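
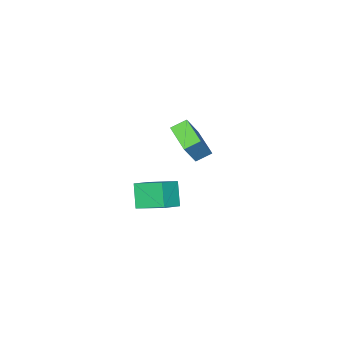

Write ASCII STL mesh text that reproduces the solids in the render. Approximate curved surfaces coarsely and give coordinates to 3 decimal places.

solid 
facet normal -0.515 -0.118 -0.849
outer loop
vertex -4.691 -2.649 -3.899
vertex -4.231 -0.954 -4.414
vertex -3.839 -3.022 -4.364
endloop
endfacet
facet normal -0.252 -0.926 0.281
outer loop
vertex -2.809 -2.786 -2.666
vertex -4.691 -2.649 -3.899
vertex -3.839 -3.022 -4.364
endloop
endfacet
facet normal -0.515 -0.118 -0.849
outer loop
vertex -3.839 -3.022 -4.364
vertex -4.231 -0.954 -4.414
vertex -3.379 -1.327 -4.879
endloop
endfacet
facet normal 0.819 -0.358 -0.447
outer loop
vertex -3.379 -1.327 -4.879
vertex -2.809 -2.786 -2.666
vertex -3.839 -3.022 -4.364
endloop
endfacet
facet normal -0.819 0.358 0.447
outer loop
vertex -4.691 -2.649 -3.899
vertex -3.201 -0.718 -2.716
vertex -4.231 -0.954 -4.414
endloop
endfacet
facet normal -0.252 -0.926 0.281
outer loop
vertex -3.661 -2.413 -2.201
vertex -4.691 -2.649 -3.899
vertex -2.809 -2.786 -2.666
endloop
endfacet
facet normal -0.819 0.358 0.447
outer loop
vertex -3.661 -2.413 -2.201
vertex -3.201 -0.718 -2.716
vertex -4.691 -2.649 -3.899
endloop
endfacet
facet normal 0.252 0.926 -0.281
outer loop
vertex -4.231 -0.954 -4.414
vertex -3.201 -0.718 -2.716
vertex -3.379 -1.327 -4.879
endloop
endfacet
facet normal 0.819 -0.358 -0.447
outer loop
vertex -2.349 -1.091 -3.181
vertex -2.809 -2.786 -2.666
vertex -3.379 -1.327 -4.879
endloop
endfacet
facet normal 0.252 0.926 -0.281
outer loop
vertex -3.379 -1.327 -4.879
vertex -3.201 -0.718 -2.716
vertex -2.349 -1.091 -3.181
endloop
endfacet
facet normal 0.515 0.118 0.849
outer loop
vertex -2.349 -1.091 -3.181
vertex -3.661 -2.413 -2.201
vertex -2.809 -2.786 -2.666
endloop
endfacet
facet normal 0.515 0.118 0.849
outer loop
vertex -3.201 -0.718 -2.716
vertex -3.661 -2.413 -2.201
vertex -2.349 -1.091 -3.181
endloop
endfacet
facet normal -0.342 -0.516 0.785
outer loop
vertex 3.479 1.927 -0.898
vertex 2.959 3.524 -0.074
vertex 2.411 1.847 -1.416
endloop
endfacet
facet normal 0.278 -0.854 -0.440
outer loop
vertex 2.921 2.616 -2.586
vertex 3.479 1.927 -0.898
vertex 2.411 1.847 -1.416
endloop
endfacet
facet normal -0.342 -0.517 0.785
outer loop
vertex 2.411 1.847 -1.416
vertex 2.959 3.524 -0.074
vertex 1.891 3.443 -0.592
endloop
endfacet
facet normal -0.898 -0.068 -0.436
outer loop
vertex 1.891 3.443 -0.592
vertex 2.921 2.616 -2.586
vertex 2.411 1.847 -1.416
endloop
endfacet
facet normal 0.898 0.067 0.436
outer loop
vertex 3.479 1.927 -0.898
vertex 3.469 4.293 -1.244
vertex 2.959 3.524 -0.074
endloop
endfacet
facet normal 0.278 -0.854 -0.440
outer loop
vertex 3.989 2.697 -2.068
vertex 3.479 1.927 -0.898
vertex 2.921 2.616 -2.586
endloop
endfacet
facet normal 0.898 0.068 0.436
outer loop
vertex 3.989 2.697 -2.068
vertex 3.469 4.293 -1.244
vertex 3.479 1.927 -0.898
endloop
endfacet
facet normal -0.278 0.854 0.440
outer loop
vertex 2.959 3.524 -0.074
vertex 3.469 4.293 -1.244
vertex 1.891 3.443 -0.592
endloop
endfacet
facet normal -0.898 -0.067 -0.436
outer loop
vertex 2.401 4.213 -1.762
vertex 2.921 2.616 -2.586
vertex 1.891 3.443 -0.592
endloop
endfacet
facet normal -0.278 0.854 0.441
outer loop
vertex 1.891 3.443 -0.592
vertex 3.469 4.293 -1.244
vertex 2.401 4.213 -1.762
endloop
endfacet
facet normal 0.342 0.516 -0.785
outer loop
vertex 2.401 4.213 -1.762
vertex 3.989 2.697 -2.068
vertex 2.921 2.616 -2.586
endloop
endfacet
facet normal 0.342 0.517 -0.785
outer loop
vertex 3.469 4.293 -1.244
vertex 3.989 2.697 -2.068
vertex 2.401 4.213 -1.762
endloop
endfacet

endsolid


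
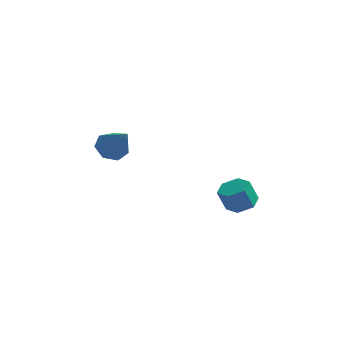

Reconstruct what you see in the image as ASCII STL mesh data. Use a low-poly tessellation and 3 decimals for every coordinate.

solid 
facet normal -0.486 0.450 -0.750
outer loop
vertex -1.907 -0.183 -0.967
vertex -2.681 -0.327 -0.552
vertex -2.137 0.374 -0.484
endloop
endfacet
facet normal 0.942 0.328 0.070
outer loop
vertex -1.907 -0.183 -0.967
vertex -2.137 0.374 -0.484
vertex -1.679 -1.253 0.992
endloop
endfacet
facet normal -0.486 0.450 -0.749
outer loop
vertex -2.137 0.374 -0.484
vertex -2.681 -0.327 -0.552
vertex -2.776 0.403 -0.052
endloop
endfacet
facet normal 0.437 0.669 0.602
outer loop
vertex -2.137 0.374 -0.484
vertex -2.776 0.403 -0.052
vertex -1.679 -1.253 0.992
endloop
endfacet
facet normal -0.486 0.450 -0.749
outer loop
vertex -2.776 0.403 -0.052
vertex -2.681 -0.327 -0.552
vertex -3.344 -0.117 0.004
endloop
endfacet
facet normal -0.264 0.383 0.885
outer loop
vertex -2.776 0.403 -0.052
vertex -3.344 -0.117 0.004
vertex -1.679 -1.253 0.992
endloop
endfacet
facet normal -0.487 0.448 -0.750
outer loop
vertex -3.344 -0.117 0.004
vertex -2.681 -0.327 -0.552
vertex -3.412 -0.796 -0.358
endloop
endfacet
facet normal -0.634 -0.314 0.707
outer loop
vertex -3.344 -0.117 0.004
vertex -3.412 -0.796 -0.358
vertex -1.679 -1.253 0.992
endloop
endfacet
facet normal -0.487 0.450 -0.749
outer loop
vertex -3.412 -0.796 -0.358
vertex -2.681 -0.327 -0.552
vertex -2.93 -1.121 -0.867
endloop
endfacet
facet normal -0.393 -0.897 0.201
outer loop
vertex -3.412 -0.796 -0.358
vertex -2.93 -1.121 -0.867
vertex -1.679 -1.253 0.992
endloop
endfacet
facet normal -0.486 0.450 -0.749
outer loop
vertex -2.93 -1.121 -0.867
vertex -2.681 -0.327 -0.552
vertex -2.26 -0.848 -1.138
endloop
endfacet
facet normal 0.276 -0.928 -0.252
outer loop
vertex -2.93 -1.121 -0.867
vertex -2.26 -0.848 -1.138
vertex -1.679 -1.253 0.992
endloop
endfacet
facet normal -0.486 0.450 -0.749
outer loop
vertex -2.26 -0.848 -1.138
vertex -2.681 -0.327 -0.552
vertex -1.907 -0.183 -0.967
endloop
endfacet
facet normal 0.870 -0.382 -0.310
outer loop
vertex -2.26 -0.848 -1.138
vertex -1.907 -0.183 -0.967
vertex -1.679 -1.253 0.992
endloop
endfacet
facet normal 0.342 0.108 -0.933
outer loop
vertex 4.401 -1.557 -3.058
vertex 3.772 -1.043 -3.229
vertex 4.486 -0.741 -2.932
endloop
endfacet
facet normal 0.934 -0.148 0.325
outer loop
vertex 4.401 -1.557 -3.058
vertex 4.486 -0.741 -2.932
vertex 3.977 -1.691 -1.901
endloop
endfacet
facet normal 0.934 -0.148 0.325
outer loop
vertex 3.977 -1.691 -1.901
vertex 4.486 -0.741 -2.932
vertex 4.062 -0.875 -1.775
endloop
endfacet
facet normal -0.341 -0.109 0.934
outer loop
vertex 3.977 -1.691 -1.901
vertex 4.062 -0.875 -1.775
vertex 3.348 -1.177 -2.071
endloop
endfacet
facet normal 0.342 0.108 -0.933
outer loop
vertex 4.486 -0.741 -2.932
vertex 3.772 -1.043 -3.229
vertex 3.857 -0.227 -3.103
endloop
endfacet
facet normal 0.556 0.778 0.294
outer loop
vertex 4.486 -0.741 -2.932
vertex 3.857 -0.227 -3.103
vertex 4.062 -0.875 -1.775
endloop
endfacet
facet normal 0.556 0.778 0.294
outer loop
vertex 4.062 -0.875 -1.775
vertex 3.857 -0.227 -3.103
vertex 3.433 -0.361 -1.945
endloop
endfacet
facet normal -0.341 -0.109 0.934
outer loop
vertex 4.062 -0.875 -1.775
vertex 3.433 -0.361 -1.945
vertex 3.348 -1.177 -2.071
endloop
endfacet
facet normal 0.341 0.109 -0.934
outer loop
vertex 3.857 -0.227 -3.103
vertex 3.772 -1.043 -3.229
vertex 3.143 -0.529 -3.399
endloop
endfacet
facet normal -0.378 0.925 -0.031
outer loop
vertex 3.857 -0.227 -3.103
vertex 3.143 -0.529 -3.399
vertex 3.433 -0.361 -1.945
endloop
endfacet
facet normal -0.378 0.925 -0.031
outer loop
vertex 3.433 -0.361 -1.945
vertex 3.143 -0.529 -3.399
vertex 2.719 -0.663 -2.242
endloop
endfacet
facet normal -0.342 -0.108 0.933
outer loop
vertex 3.433 -0.361 -1.945
vertex 2.719 -0.663 -2.242
vertex 3.348 -1.177 -2.071
endloop
endfacet
facet normal 0.341 0.109 -0.934
outer loop
vertex 3.143 -0.529 -3.399
vertex 3.772 -1.043 -3.229
vertex 3.058 -1.345 -3.525
endloop
endfacet
facet normal -0.934 0.148 -0.325
outer loop
vertex 3.143 -0.529 -3.399
vertex 3.058 -1.345 -3.525
vertex 2.719 -0.663 -2.242
endloop
endfacet
facet normal -0.934 0.148 -0.325
outer loop
vertex 2.719 -0.663 -2.242
vertex 3.058 -1.345 -3.525
vertex 2.634 -1.479 -2.368
endloop
endfacet
facet normal -0.342 -0.108 0.933
outer loop
vertex 2.719 -0.663 -2.242
vertex 2.634 -1.479 -2.368
vertex 3.348 -1.177 -2.071
endloop
endfacet
facet normal 0.341 0.109 -0.934
outer loop
vertex 3.058 -1.345 -3.525
vertex 3.772 -1.043 -3.229
vertex 3.687 -1.859 -3.355
endloop
endfacet
facet normal -0.556 -0.778 -0.294
outer loop
vertex 3.058 -1.345 -3.525
vertex 3.687 -1.859 -3.355
vertex 2.634 -1.479 -2.368
endloop
endfacet
facet normal -0.556 -0.778 -0.294
outer loop
vertex 2.634 -1.479 -2.368
vertex 3.687 -1.859 -3.355
vertex 3.263 -1.993 -2.197
endloop
endfacet
facet normal -0.342 -0.108 0.933
outer loop
vertex 2.634 -1.479 -2.368
vertex 3.263 -1.993 -2.197
vertex 3.348 -1.177 -2.071
endloop
endfacet
facet normal 0.342 0.108 -0.933
outer loop
vertex 3.687 -1.859 -3.355
vertex 3.772 -1.043 -3.229
vertex 4.401 -1.557 -3.058
endloop
endfacet
facet normal 0.378 -0.925 0.031
outer loop
vertex 3.687 -1.859 -3.355
vertex 4.401 -1.557 -3.058
vertex 3.263 -1.993 -2.197
endloop
endfacet
facet normal 0.378 -0.925 0.031
outer loop
vertex 3.263 -1.993 -2.197
vertex 4.401 -1.557 -3.058
vertex 3.977 -1.691 -1.901
endloop
endfacet
facet normal -0.341 -0.109 0.934
outer loop
vertex 3.263 -1.993 -2.197
vertex 3.977 -1.691 -1.901
vertex 3.348 -1.177 -2.071
endloop
endfacet

endsolid


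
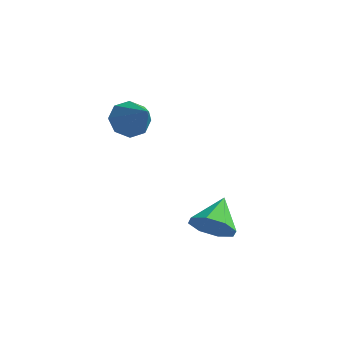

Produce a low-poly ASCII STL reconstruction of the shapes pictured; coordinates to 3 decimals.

solid 
facet normal -0.649 0.377 -0.661
outer loop
vertex -0.315 0.092 2.048
vertex -0.886 -0.515 2.263
vertex -0.709 0.279 2.542
endloop
endfacet
facet normal 0.677 0.679 0.283
outer loop
vertex -0.315 0.092 2.048
vertex -0.709 0.279 2.542
vertex 0.406 -1.265 3.577
endloop
endfacet
facet normal -0.649 0.377 -0.661
outer loop
vertex -0.709 0.279 2.542
vertex -0.886 -0.515 2.263
vertex -1.206 0.001 2.872
endloop
endfacet
facet normal 0.157 0.626 0.764
outer loop
vertex -0.709 0.279 2.542
vertex -1.206 0.001 2.872
vertex 0.406 -1.265 3.577
endloop
endfacet
facet normal -0.649 0.378 -0.661
outer loop
vertex -1.206 0.001 2.872
vertex -0.886 -0.515 2.263
vertex -1.516 -0.579 2.845
endloop
endfacet
facet normal -0.314 0.124 0.941
outer loop
vertex -1.206 0.001 2.872
vertex -1.516 -0.579 2.845
vertex 0.406 -1.265 3.577
endloop
endfacet
facet normal -0.649 0.376 -0.661
outer loop
vertex -1.516 -0.579 2.845
vertex -0.886 -0.515 2.263
vertex -1.456 -1.122 2.477
endloop
endfacet
facet normal -0.461 -0.532 0.710
outer loop
vertex -1.516 -0.579 2.845
vertex -1.456 -1.122 2.477
vertex 0.406 -1.265 3.577
endloop
endfacet
facet normal -0.649 0.377 -0.661
outer loop
vertex -1.456 -1.122 2.477
vertex -0.886 -0.515 2.263
vertex -1.063 -1.309 1.984
endloop
endfacet
facet normal -0.196 -0.958 0.207
outer loop
vertex -1.456 -1.122 2.477
vertex -1.063 -1.309 1.984
vertex 0.406 -1.265 3.577
endloop
endfacet
facet normal -0.649 0.377 -0.661
outer loop
vertex -1.063 -1.309 1.984
vertex -0.886 -0.515 2.263
vertex -0.566 -1.031 1.654
endloop
endfacet
facet normal 0.324 -0.905 -0.274
outer loop
vertex -1.063 -1.309 1.984
vertex -0.566 -1.031 1.654
vertex 0.406 -1.265 3.577
endloop
endfacet
facet normal -0.649 0.377 -0.660
outer loop
vertex -0.566 -1.031 1.654
vertex -0.886 -0.515 2.263
vertex -0.256 -0.451 1.68
endloop
endfacet
facet normal 0.795 -0.405 -0.451
outer loop
vertex -0.566 -1.031 1.654
vertex -0.256 -0.451 1.68
vertex 0.406 -1.265 3.577
endloop
endfacet
facet normal -0.649 0.377 -0.660
outer loop
vertex -0.256 -0.451 1.68
vertex -0.886 -0.515 2.263
vertex -0.315 0.092 2.048
endloop
endfacet
facet normal 0.942 0.252 -0.221
outer loop
vertex -0.256 -0.451 1.68
vertex -0.315 0.092 2.048
vertex 0.406 -1.265 3.577
endloop
endfacet
facet normal 0.144 -0.872 -0.467
outer loop
vertex 4.384 -2.66 -0.216
vertex 3.727 -2.43 -0.848
vertex 4.657 -2.311 -0.783
endloop
endfacet
facet normal 0.717 0.384 0.582
outer loop
vertex 4.384 -2.66 -0.216
vertex 4.657 -2.311 -0.783
vertex 3.513 -1.13 -0.152
endloop
endfacet
facet normal 0.144 -0.873 -0.466
outer loop
vertex 4.657 -2.311 -0.783
vertex 3.727 -2.43 -0.848
vertex 4.386 -2.033 -1.388
endloop
endfacet
facet normal 0.718 0.696 -0.002
outer loop
vertex 4.657 -2.311 -0.783
vertex 4.386 -2.033 -1.388
vertex 3.513 -1.13 -0.152
endloop
endfacet
facet normal 0.144 -0.873 -0.466
outer loop
vertex 4.386 -2.033 -1.388
vertex 3.727 -2.43 -0.848
vertex 3.728 -1.987 -1.677
endloop
endfacet
facet normal 0.256 0.858 -0.446
outer loop
vertex 4.386 -2.033 -1.388
vertex 3.728 -1.987 -1.677
vertex 3.513 -1.13 -0.152
endloop
endfacet
facet normal 0.144 -0.873 -0.466
outer loop
vertex 3.728 -1.987 -1.677
vertex 3.727 -2.43 -0.848
vertex 3.07 -2.201 -1.479
endloop
endfacet
facet normal -0.400 0.774 -0.491
outer loop
vertex 3.728 -1.987 -1.677
vertex 3.07 -2.201 -1.479
vertex 3.513 -1.13 -0.152
endloop
endfacet
facet normal 0.144 -0.873 -0.466
outer loop
vertex 3.07 -2.201 -1.479
vertex 3.727 -2.43 -0.848
vertex 2.797 -2.549 -0.912
endloop
endfacet
facet normal -0.862 0.495 -0.111
outer loop
vertex 3.07 -2.201 -1.479
vertex 2.797 -2.549 -0.912
vertex 3.513 -1.13 -0.152
endloop
endfacet
facet normal 0.144 -0.872 -0.467
outer loop
vertex 2.797 -2.549 -0.912
vertex 3.727 -2.43 -0.848
vertex 3.069 -2.828 -0.307
endloop
endfacet
facet normal -0.863 0.182 0.472
outer loop
vertex 2.797 -2.549 -0.912
vertex 3.069 -2.828 -0.307
vertex 3.513 -1.13 -0.152
endloop
endfacet
facet normal 0.144 -0.872 -0.467
outer loop
vertex 3.069 -2.828 -0.307
vertex 3.727 -2.43 -0.848
vertex 3.726 -2.874 -0.019
endloop
endfacet
facet normal -0.400 0.021 0.916
outer loop
vertex 3.069 -2.828 -0.307
vertex 3.726 -2.874 -0.019
vertex 3.513 -1.13 -0.152
endloop
endfacet
facet normal 0.144 -0.872 -0.467
outer loop
vertex 3.726 -2.874 -0.019
vertex 3.727 -2.43 -0.848
vertex 4.384 -2.66 -0.216
endloop
endfacet
facet normal 0.254 0.104 0.962
outer loop
vertex 3.726 -2.874 -0.019
vertex 4.384 -2.66 -0.216
vertex 3.513 -1.13 -0.152
endloop
endfacet

endsolid


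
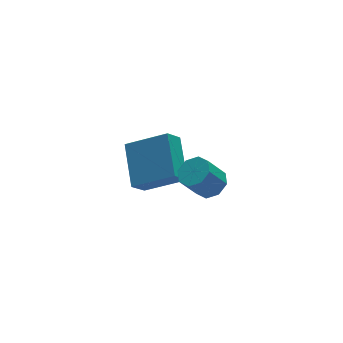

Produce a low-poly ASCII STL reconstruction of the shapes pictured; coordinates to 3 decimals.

solid 
facet normal -0.650 -0.209 0.731
outer loop
vertex -0.016 1.609 0.415
vertex -1.453 2.633 -0.569
vertex -0.589 -0.172 -0.603
endloop
endfacet
facet normal 0.711 -0.507 0.487
outer loop
vertex 0.093 0.047 -1.371
vertex -0.016 1.609 0.415
vertex -0.589 -0.172 -0.603
endloop
endfacet
facet normal -0.650 -0.209 0.731
outer loop
vertex -0.589 -0.172 -0.603
vertex -1.453 2.633 -0.569
vertex -2.026 0.852 -1.587
endloop
endfacet
facet normal -0.269 -0.836 -0.477
outer loop
vertex -2.026 0.852 -1.587
vertex 0.093 0.047 -1.371
vertex -0.589 -0.172 -0.603
endloop
endfacet
facet normal 0.269 0.836 0.477
outer loop
vertex -0.016 1.609 0.415
vertex -0.771 2.852 -1.337
vertex -1.453 2.633 -0.569
endloop
endfacet
facet normal 0.711 -0.507 0.487
outer loop
vertex 0.666 1.828 -0.353
vertex -0.016 1.609 0.415
vertex 0.093 0.047 -1.371
endloop
endfacet
facet normal 0.269 0.836 0.477
outer loop
vertex 0.666 1.828 -0.353
vertex -0.771 2.852 -1.337
vertex -0.016 1.609 0.415
endloop
endfacet
facet normal -0.711 0.507 -0.487
outer loop
vertex -1.453 2.633 -0.569
vertex -0.771 2.852 -1.337
vertex -2.026 0.852 -1.587
endloop
endfacet
facet normal -0.269 -0.836 -0.477
outer loop
vertex -1.344 1.071 -2.355
vertex 0.093 0.047 -1.371
vertex -2.026 0.852 -1.587
endloop
endfacet
facet normal -0.711 0.507 -0.487
outer loop
vertex -2.026 0.852 -1.587
vertex -0.771 2.852 -1.337
vertex -1.344 1.071 -2.355
endloop
endfacet
facet normal 0.650 0.209 -0.731
outer loop
vertex -1.344 1.071 -2.355
vertex 0.666 1.828 -0.353
vertex 0.093 0.047 -1.371
endloop
endfacet
facet normal 0.650 0.209 -0.731
outer loop
vertex -0.771 2.852 -1.337
vertex 0.666 1.828 -0.353
vertex -1.344 1.071 -2.355
endloop
endfacet
facet normal 0.564 -0.027 -0.825
outer loop
vertex -0.114 -3.586 1.767
vertex -0.504 -3.037 1.483
vertex 0.097 -3.085 1.895
endloop
endfacet
facet normal 0.734 -0.441 0.516
outer loop
vertex -0.114 -3.586 1.767
vertex 0.097 -3.085 1.895
vertex -0.847 -3.551 2.84
endloop
endfacet
facet normal 0.734 -0.442 0.515
outer loop
vertex -0.847 -3.551 2.84
vertex 0.097 -3.085 1.895
vertex -0.635 -3.05 2.968
endloop
endfacet
facet normal -0.563 0.027 0.826
outer loop
vertex -0.847 -3.551 2.84
vertex -0.635 -3.05 2.968
vertex -1.236 -3.003 2.557
endloop
endfacet
facet normal 0.564 -0.027 -0.826
outer loop
vertex 0.097 -3.085 1.895
vertex -0.504 -3.037 1.483
vertex -0.043 -2.556 1.782
endloop
endfacet
facet normal 0.787 0.321 0.527
outer loop
vertex 0.097 -3.085 1.895
vertex -0.043 -2.556 1.782
vertex -0.635 -3.05 2.968
endloop
endfacet
facet normal 0.787 0.322 0.527
outer loop
vertex -0.635 -3.05 2.968
vertex -0.043 -2.556 1.782
vertex -0.776 -2.521 2.855
endloop
endfacet
facet normal -0.563 0.026 0.826
outer loop
vertex -0.635 -3.05 2.968
vertex -0.776 -2.521 2.855
vertex -1.236 -3.003 2.557
endloop
endfacet
facet normal 0.563 -0.026 -0.826
outer loop
vertex -0.043 -2.556 1.782
vertex -0.504 -3.037 1.483
vertex -0.454 -2.309 1.494
endloop
endfacet
facet normal 0.378 0.897 0.229
outer loop
vertex -0.043 -2.556 1.782
vertex -0.454 -2.309 1.494
vertex -0.776 -2.521 2.855
endloop
endfacet
facet normal 0.379 0.897 0.229
outer loop
vertex -0.776 -2.521 2.855
vertex -0.454 -2.309 1.494
vertex -1.186 -2.274 2.567
endloop
endfacet
facet normal -0.564 0.027 0.826
outer loop
vertex -0.776 -2.521 2.855
vertex -1.186 -2.274 2.567
vertex -1.236 -3.003 2.557
endloop
endfacet
facet normal 0.564 -0.026 -0.826
outer loop
vertex -0.454 -2.309 1.494
vertex -0.504 -3.037 1.483
vertex -0.893 -2.489 1.2
endloop
endfacet
facet normal -0.252 0.946 -0.203
outer loop
vertex -0.454 -2.309 1.494
vertex -0.893 -2.489 1.2
vertex -1.186 -2.274 2.567
endloop
endfacet
facet normal -0.252 0.946 -0.203
outer loop
vertex -1.186 -2.274 2.567
vertex -0.893 -2.489 1.2
vertex -1.626 -2.454 2.273
endloop
endfacet
facet normal -0.563 0.027 0.826
outer loop
vertex -1.186 -2.274 2.567
vertex -1.626 -2.454 2.273
vertex -1.236 -3.003 2.557
endloop
endfacet
facet normal 0.563 -0.027 -0.826
outer loop
vertex -0.893 -2.489 1.2
vertex -0.504 -3.037 1.483
vertex -1.105 -2.99 1.072
endloop
endfacet
facet normal -0.734 0.442 -0.516
outer loop
vertex -0.893 -2.489 1.2
vertex -1.105 -2.99 1.072
vertex -1.626 -2.454 2.273
endloop
endfacet
facet normal -0.735 0.441 -0.516
outer loop
vertex -1.626 -2.454 2.273
vertex -1.105 -2.99 1.072
vertex -1.837 -2.955 2.145
endloop
endfacet
facet normal -0.564 0.027 0.825
outer loop
vertex -1.626 -2.454 2.273
vertex -1.837 -2.955 2.145
vertex -1.236 -3.003 2.557
endloop
endfacet
facet normal 0.563 -0.026 -0.826
outer loop
vertex -1.105 -2.99 1.072
vertex -0.504 -3.037 1.483
vertex -0.964 -3.519 1.185
endloop
endfacet
facet normal -0.787 -0.322 -0.526
outer loop
vertex -1.105 -2.99 1.072
vertex -0.964 -3.519 1.185
vertex -1.837 -2.955 2.145
endloop
endfacet
facet normal -0.787 -0.321 -0.527
outer loop
vertex -1.837 -2.955 2.145
vertex -0.964 -3.519 1.185
vertex -1.697 -3.484 2.258
endloop
endfacet
facet normal -0.564 0.027 0.826
outer loop
vertex -1.837 -2.955 2.145
vertex -1.697 -3.484 2.258
vertex -1.236 -3.003 2.557
endloop
endfacet
facet normal 0.564 -0.027 -0.826
outer loop
vertex -0.964 -3.519 1.185
vertex -0.504 -3.037 1.483
vertex -0.554 -3.766 1.473
endloop
endfacet
facet normal -0.379 -0.897 -0.230
outer loop
vertex -0.964 -3.519 1.185
vertex -0.554 -3.766 1.473
vertex -1.697 -3.484 2.258
endloop
endfacet
facet normal -0.379 -0.897 -0.229
outer loop
vertex -1.697 -3.484 2.258
vertex -0.554 -3.766 1.473
vertex -1.286 -3.731 2.546
endloop
endfacet
facet normal -0.563 0.026 0.826
outer loop
vertex -1.697 -3.484 2.258
vertex -1.286 -3.731 2.546
vertex -1.236 -3.003 2.557
endloop
endfacet
facet normal 0.563 -0.027 -0.826
outer loop
vertex -0.554 -3.766 1.473
vertex -0.504 -3.037 1.483
vertex -0.114 -3.586 1.767
endloop
endfacet
facet normal 0.252 -0.946 0.203
outer loop
vertex -0.554 -3.766 1.473
vertex -0.114 -3.586 1.767
vertex -1.286 -3.731 2.546
endloop
endfacet
facet normal 0.252 -0.946 0.203
outer loop
vertex -1.286 -3.731 2.546
vertex -0.114 -3.586 1.767
vertex -0.847 -3.551 2.84
endloop
endfacet
facet normal -0.564 0.026 0.826
outer loop
vertex -1.286 -3.731 2.546
vertex -0.847 -3.551 2.84
vertex -1.236 -3.003 2.557
endloop
endfacet

endsolid


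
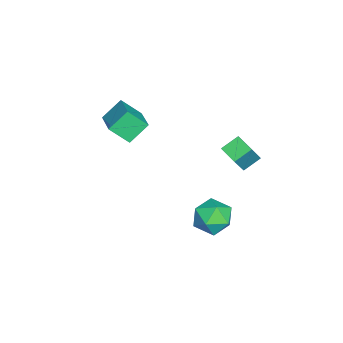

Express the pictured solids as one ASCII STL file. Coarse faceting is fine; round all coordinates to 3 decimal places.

solid 
facet normal -0.020 0.999 -0.027
outer loop
vertex 3.697 2.734 -1.631
vertex 3.38 2.754 -0.673
vertex 4.368 2.768 -0.878
endloop
endfacet
facet normal 0.483 0.743 -0.464
outer loop
vertex 3.697 2.734 -1.631
vertex 4.368 2.768 -0.878
vertex 4.53 2.167 -1.673
endloop
endfacet
facet normal 0.165 0.312 -0.936
outer loop
vertex 3.697 2.734 -1.631
vertex 4.53 2.167 -1.673
vertex 3.642 1.781 -1.958
endloop
endfacet
facet normal -0.533 0.302 -0.790
outer loop
vertex 3.697 2.734 -1.631
vertex 3.642 1.781 -1.958
vertex 2.931 2.144 -1.34
endloop
endfacet
facet normal -0.647 0.727 -0.229
outer loop
vertex 3.697 2.734 -1.631
vertex 2.931 2.144 -1.34
vertex 3.38 2.754 -0.673
endloop
endfacet
facet normal 0.934 0.351 -0.075
outer loop
vertex 4.53 2.167 -1.673
vertex 4.368 2.768 -0.878
vertex 4.729 1.836 -0.74
endloop
endfacet
facet normal 0.120 0.766 0.632
outer loop
vertex 4.368 2.768 -0.878
vertex 3.38 2.754 -0.673
vertex 4.018 2.199 -0.122
endloop
endfacet
facet normal -0.895 0.324 0.306
outer loop
vertex 3.38 2.754 -0.673
vertex 2.931 2.144 -1.34
vertex 3.13 1.813 -0.407
endloop
endfacet
facet normal -0.710 -0.364 -0.603
outer loop
vertex 2.931 2.144 -1.34
vertex 3.642 1.781 -1.958
vertex 3.292 1.212 -1.202
endloop
endfacet
facet normal 0.420 -0.348 -0.838
outer loop
vertex 3.642 1.781 -1.958
vertex 4.53 2.167 -1.673
vertex 4.28 1.226 -1.407
endloop
endfacet
facet normal 0.533 -0.302 0.790
outer loop
vertex 3.963 1.246 -0.449
vertex 4.729 1.836 -0.74
vertex 4.018 2.199 -0.122
endloop
endfacet
facet normal -0.165 -0.312 0.936
outer loop
vertex 3.963 1.246 -0.449
vertex 4.018 2.199 -0.122
vertex 3.13 1.813 -0.407
endloop
endfacet
facet normal -0.483 -0.743 0.464
outer loop
vertex 3.963 1.246 -0.449
vertex 3.13 1.813 -0.407
vertex 3.292 1.212 -1.202
endloop
endfacet
facet normal 0.020 -0.999 0.027
outer loop
vertex 3.963 1.246 -0.449
vertex 3.292 1.212 -1.202
vertex 4.28 1.226 -1.407
endloop
endfacet
facet normal 0.647 -0.727 0.229
outer loop
vertex 3.963 1.246 -0.449
vertex 4.28 1.226 -1.407
vertex 4.729 1.836 -0.74
endloop
endfacet
facet normal 0.710 0.364 0.603
outer loop
vertex 4.018 2.199 -0.122
vertex 4.729 1.836 -0.74
vertex 4.368 2.768 -0.878
endloop
endfacet
facet normal -0.420 0.348 0.838
outer loop
vertex 3.13 1.813 -0.407
vertex 4.018 2.199 -0.122
vertex 3.38 2.754 -0.673
endloop
endfacet
facet normal -0.934 -0.351 0.075
outer loop
vertex 3.292 1.212 -1.202
vertex 3.13 1.813 -0.407
vertex 2.931 2.144 -1.34
endloop
endfacet
facet normal -0.120 -0.766 -0.632
outer loop
vertex 4.28 1.226 -1.407
vertex 3.292 1.212 -1.202
vertex 3.642 1.781 -1.958
endloop
endfacet
facet normal 0.895 -0.324 -0.306
outer loop
vertex 4.729 1.836 -0.74
vertex 4.28 1.226 -1.407
vertex 4.53 2.167 -1.673
endloop
endfacet
facet normal -0.475 0.585 0.658
outer loop
vertex -0.296 -2.869 2.794
vertex 1.117 -2.273 3.284
vertex -0.38 -1.945 1.912
endloop
endfacet
facet normal -0.878 -0.370 -0.304
outer loop
vertex 0.223 -2.687 1.076
vertex -0.296 -2.869 2.794
vertex -0.38 -1.945 1.912
endloop
endfacet
facet normal -0.475 0.585 0.658
outer loop
vertex -0.38 -1.945 1.912
vertex 1.117 -2.273 3.284
vertex 1.033 -1.349 2.402
endloop
endfacet
facet normal -0.066 0.722 -0.689
outer loop
vertex 1.033 -1.349 2.402
vertex 0.223 -2.687 1.076
vertex -0.38 -1.945 1.912
endloop
endfacet
facet normal 0.066 -0.722 0.689
outer loop
vertex -0.296 -2.869 2.794
vertex 1.72 -3.015 2.448
vertex 1.117 -2.273 3.284
endloop
endfacet
facet normal -0.878 -0.370 -0.304
outer loop
vertex 0.307 -3.611 1.958
vertex -0.296 -2.869 2.794
vertex 0.223 -2.687 1.076
endloop
endfacet
facet normal 0.066 -0.722 0.689
outer loop
vertex 0.307 -3.611 1.958
vertex 1.72 -3.015 2.448
vertex -0.296 -2.869 2.794
endloop
endfacet
facet normal 0.878 0.370 0.304
outer loop
vertex 1.117 -2.273 3.284
vertex 1.72 -3.015 2.448
vertex 1.033 -1.349 2.402
endloop
endfacet
facet normal -0.066 0.722 -0.689
outer loop
vertex 1.636 -2.091 1.566
vertex 0.223 -2.687 1.076
vertex 1.033 -1.349 2.402
endloop
endfacet
facet normal 0.878 0.370 0.304
outer loop
vertex 1.033 -1.349 2.402
vertex 1.72 -3.015 2.448
vertex 1.636 -2.091 1.566
endloop
endfacet
facet normal 0.475 -0.585 -0.658
outer loop
vertex 1.636 -2.091 1.566
vertex 0.307 -3.611 1.958
vertex 0.223 -2.687 1.076
endloop
endfacet
facet normal 0.475 -0.585 -0.658
outer loop
vertex 1.72 -3.015 2.448
vertex 0.307 -3.611 1.958
vertex 1.636 -2.091 1.566
endloop
endfacet
facet normal -0.527 0.188 -0.829
outer loop
vertex 1.206 3.106 1.82
vertex 1.838 3.785 1.573
vertex 1.734 2.439 1.333
endloop
endfacet
facet normal -0.658 -0.708 0.257
outer loop
vertex 2.582 2.135 2.667
vertex 1.206 3.106 1.82
vertex 1.734 2.439 1.333
endloop
endfacet
facet normal -0.527 0.188 -0.829
outer loop
vertex 1.734 2.439 1.333
vertex 1.838 3.785 1.573
vertex 2.366 3.118 1.086
endloop
endfacet
facet normal 0.538 -0.681 -0.497
outer loop
vertex 2.366 3.118 1.086
vertex 2.582 2.135 2.667
vertex 1.734 2.439 1.333
endloop
endfacet
facet normal -0.538 0.681 0.497
outer loop
vertex 1.206 3.106 1.82
vertex 2.686 3.481 2.907
vertex 1.838 3.785 1.573
endloop
endfacet
facet normal -0.658 -0.708 0.257
outer loop
vertex 2.054 2.802 3.154
vertex 1.206 3.106 1.82
vertex 2.582 2.135 2.667
endloop
endfacet
facet normal -0.538 0.681 0.497
outer loop
vertex 2.054 2.802 3.154
vertex 2.686 3.481 2.907
vertex 1.206 3.106 1.82
endloop
endfacet
facet normal 0.658 0.708 -0.257
outer loop
vertex 1.838 3.785 1.573
vertex 2.686 3.481 2.907
vertex 2.366 3.118 1.086
endloop
endfacet
facet normal 0.538 -0.681 -0.497
outer loop
vertex 3.214 2.814 2.42
vertex 2.582 2.135 2.667
vertex 2.366 3.118 1.086
endloop
endfacet
facet normal 0.658 0.708 -0.257
outer loop
vertex 2.366 3.118 1.086
vertex 2.686 3.481 2.907
vertex 3.214 2.814 2.42
endloop
endfacet
facet normal 0.527 -0.188 0.829
outer loop
vertex 3.214 2.814 2.42
vertex 2.054 2.802 3.154
vertex 2.582 2.135 2.667
endloop
endfacet
facet normal 0.527 -0.188 0.829
outer loop
vertex 2.686 3.481 2.907
vertex 2.054 2.802 3.154
vertex 3.214 2.814 2.42
endloop
endfacet

endsolid


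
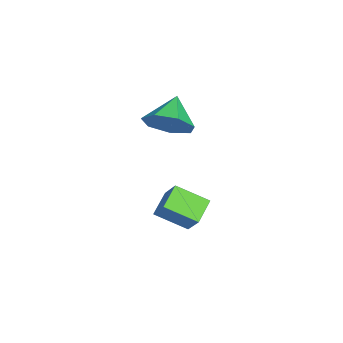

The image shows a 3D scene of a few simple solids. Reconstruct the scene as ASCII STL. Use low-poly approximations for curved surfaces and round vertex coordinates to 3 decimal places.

solid 
facet normal -0.837 0.308 0.452
outer loop
vertex -0.145 0.135 -2.436
vertex -0.038 1.44 -3.126
vertex -0.817 -0.309 -3.379
endloop
endfacet
facet normal -0.072 -0.881 0.467
outer loop
vertex 0.138 -0.66 -3.894
vertex -0.145 0.135 -2.436
vertex -0.817 -0.309 -3.379
endloop
endfacet
facet normal -0.837 0.308 0.452
outer loop
vertex -0.817 -0.309 -3.379
vertex -0.038 1.44 -3.126
vertex -0.71 0.996 -4.069
endloop
endfacet
facet normal -0.542 -0.358 -0.761
outer loop
vertex -0.71 0.996 -4.069
vertex 0.138 -0.66 -3.894
vertex -0.817 -0.309 -3.379
endloop
endfacet
facet normal 0.542 0.358 0.761
outer loop
vertex -0.145 0.135 -2.436
vertex 0.917 1.089 -3.641
vertex -0.038 1.44 -3.126
endloop
endfacet
facet normal -0.072 -0.881 0.467
outer loop
vertex 0.81 -0.216 -2.951
vertex -0.145 0.135 -2.436
vertex 0.138 -0.66 -3.894
endloop
endfacet
facet normal 0.542 0.358 0.761
outer loop
vertex 0.81 -0.216 -2.951
vertex 0.917 1.089 -3.641
vertex -0.145 0.135 -2.436
endloop
endfacet
facet normal 0.072 0.881 -0.467
outer loop
vertex -0.038 1.44 -3.126
vertex 0.917 1.089 -3.641
vertex -0.71 0.996 -4.069
endloop
endfacet
facet normal -0.542 -0.358 -0.761
outer loop
vertex 0.245 0.645 -4.584
vertex 0.138 -0.66 -3.894
vertex -0.71 0.996 -4.069
endloop
endfacet
facet normal 0.072 0.881 -0.467
outer loop
vertex -0.71 0.996 -4.069
vertex 0.917 1.089 -3.641
vertex 0.245 0.645 -4.584
endloop
endfacet
facet normal 0.837 -0.308 -0.452
outer loop
vertex 0.245 0.645 -4.584
vertex 0.81 -0.216 -2.951
vertex 0.138 -0.66 -3.894
endloop
endfacet
facet normal 0.837 -0.308 -0.452
outer loop
vertex 0.917 1.089 -3.641
vertex 0.81 -0.216 -2.951
vertex 0.245 0.645 -4.584
endloop
endfacet
facet normal 0.807 -0.159 -0.569
outer loop
vertex 0.136 -0.602 1.578
vertex -0.333 -0.144 0.784
vertex 0.262 0.28 1.51
endloop
endfacet
facet normal 0.041 0.071 0.997
outer loop
vertex 0.136 -0.602 1.578
vertex 0.262 0.28 1.51
vertex -1.487 0.084 1.596
endloop
endfacet
facet normal 0.807 -0.159 -0.568
outer loop
vertex 0.262 0.28 1.51
vertex -0.333 -0.144 0.784
vertex -0.06 0.843 0.895
endloop
endfacet
facet normal -0.047 0.724 0.688
outer loop
vertex 0.262 0.28 1.51
vertex -0.06 0.843 0.895
vertex -1.487 0.084 1.596
endloop
endfacet
facet normal 0.808 -0.160 -0.568
outer loop
vertex -0.06 0.843 0.895
vertex -0.333 -0.144 0.784
vertex -0.587 0.663 0.196
endloop
endfacet
facet normal -0.431 0.897 0.094
outer loop
vertex -0.06 0.843 0.895
vertex -0.587 0.663 0.196
vertex -1.487 0.084 1.596
endloop
endfacet
facet normal 0.807 -0.160 -0.568
outer loop
vertex -0.587 0.663 0.196
vertex -0.333 -0.144 0.784
vertex -0.923 -0.125 -0.06
endloop
endfacet
facet normal -0.821 0.460 -0.338
outer loop
vertex -0.587 0.663 0.196
vertex -0.923 -0.125 -0.06
vertex -1.487 0.084 1.596
endloop
endfacet
facet normal 0.808 -0.159 -0.568
outer loop
vertex -0.923 -0.125 -0.06
vertex -0.333 -0.144 0.784
vertex -0.814 -0.927 0.319
endloop
endfacet
facet normal -0.924 -0.259 -0.282
outer loop
vertex -0.923 -0.125 -0.06
vertex -0.814 -0.927 0.319
vertex -1.487 0.084 1.596
endloop
endfacet
facet normal 0.808 -0.159 -0.568
outer loop
vertex -0.814 -0.927 0.319
vertex -0.333 -0.144 0.784
vertex -0.343 -1.139 1.048
endloop
endfacet
facet normal -0.662 -0.717 0.219
outer loop
vertex -0.814 -0.927 0.319
vertex -0.343 -1.139 1.048
vertex -1.487 0.084 1.596
endloop
endfacet
facet normal 0.807 -0.159 -0.568
outer loop
vertex -0.343 -1.139 1.048
vertex -0.333 -0.144 0.784
vertex 0.136 -0.602 1.578
endloop
endfacet
facet normal -0.232 -0.570 0.788
outer loop
vertex -0.343 -1.139 1.048
vertex 0.136 -0.602 1.578
vertex -1.487 0.084 1.596
endloop
endfacet

endsolid


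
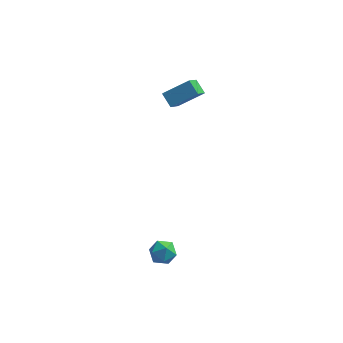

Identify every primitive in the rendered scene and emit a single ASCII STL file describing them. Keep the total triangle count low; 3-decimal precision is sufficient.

solid 
facet normal -0.340 -0.166 0.926
outer loop
vertex -2.593 -3.634 -2.924
vertex -2.772 -4.418 -3.13
vertex -2.024 -4.231 -2.822
endloop
endfacet
facet normal 0.176 0.327 0.928
outer loop
vertex -2.593 -3.634 -2.924
vertex -2.024 -4.231 -2.822
vertex -1.8 -3.491 -3.125
endloop
endfacet
facet normal -0.028 0.863 0.505
outer loop
vertex -2.593 -3.634 -2.924
vertex -1.8 -3.491 -3.125
vertex -2.41 -3.221 -3.62
endloop
endfacet
facet normal -0.671 0.702 0.240
outer loop
vertex -2.593 -3.634 -2.924
vertex -2.41 -3.221 -3.62
vertex -3.011 -3.794 -3.624
endloop
endfacet
facet normal -0.863 0.066 0.500
outer loop
vertex -2.593 -3.634 -2.924
vertex -3.011 -3.794 -3.624
vertex -2.772 -4.418 -3.13
endloop
endfacet
facet normal 0.763 0.034 0.646
outer loop
vertex -1.8 -3.491 -3.125
vertex -2.024 -4.231 -2.822
vertex -1.489 -4.186 -3.456
endloop
endfacet
facet normal -0.072 -0.765 0.640
outer loop
vertex -2.024 -4.231 -2.822
vertex -2.772 -4.418 -3.13
vertex -2.09 -4.759 -3.46
endloop
endfacet
facet normal -0.920 -0.389 -0.047
outer loop
vertex -2.772 -4.418 -3.13
vertex -3.011 -3.794 -3.624
vertex -2.7 -4.489 -3.955
endloop
endfacet
facet normal -0.608 0.641 -0.468
outer loop
vertex -3.011 -3.794 -3.624
vertex -2.41 -3.221 -3.62
vertex -2.476 -3.749 -4.258
endloop
endfacet
facet normal 0.431 0.901 -0.040
outer loop
vertex -2.41 -3.221 -3.62
vertex -1.8 -3.491 -3.125
vertex -1.728 -3.562 -3.95
endloop
endfacet
facet normal 0.671 -0.702 -0.240
outer loop
vertex -1.907 -4.346 -4.156
vertex -1.489 -4.186 -3.456
vertex -2.09 -4.759 -3.46
endloop
endfacet
facet normal 0.028 -0.863 -0.505
outer loop
vertex -1.907 -4.346 -4.156
vertex -2.09 -4.759 -3.46
vertex -2.7 -4.489 -3.955
endloop
endfacet
facet normal -0.176 -0.327 -0.928
outer loop
vertex -1.907 -4.346 -4.156
vertex -2.7 -4.489 -3.955
vertex -2.476 -3.749 -4.258
endloop
endfacet
facet normal 0.340 0.166 -0.926
outer loop
vertex -1.907 -4.346 -4.156
vertex -2.476 -3.749 -4.258
vertex -1.728 -3.562 -3.95
endloop
endfacet
facet normal 0.863 -0.066 -0.500
outer loop
vertex -1.907 -4.346 -4.156
vertex -1.728 -3.562 -3.95
vertex -1.489 -4.186 -3.456
endloop
endfacet
facet normal 0.608 -0.641 0.468
outer loop
vertex -2.09 -4.759 -3.46
vertex -1.489 -4.186 -3.456
vertex -2.024 -4.231 -2.822
endloop
endfacet
facet normal -0.431 -0.901 0.040
outer loop
vertex -2.7 -4.489 -3.955
vertex -2.09 -4.759 -3.46
vertex -2.772 -4.418 -3.13
endloop
endfacet
facet normal -0.763 -0.034 -0.646
outer loop
vertex -2.476 -3.749 -4.258
vertex -2.7 -4.489 -3.955
vertex -3.011 -3.794 -3.624
endloop
endfacet
facet normal 0.072 0.765 -0.640
outer loop
vertex -1.728 -3.562 -3.95
vertex -2.476 -3.749 -4.258
vertex -2.41 -3.221 -3.62
endloop
endfacet
facet normal 0.920 0.389 0.047
outer loop
vertex -1.489 -4.186 -3.456
vertex -1.728 -3.562 -3.95
vertex -1.8 -3.491 -3.125
endloop
endfacet
facet normal -0.553 0.626 0.550
outer loop
vertex -3.101 2.547 3.874
vertex -1.692 3.043 4.728
vertex -2.845 3.765 2.745
endloop
endfacet
facet normal -0.819 -0.288 -0.496
outer loop
vertex -2.308 3.157 2.212
vertex -3.101 2.547 3.874
vertex -2.845 3.765 2.745
endloop
endfacet
facet normal -0.553 0.626 0.550
outer loop
vertex -2.845 3.765 2.745
vertex -1.692 3.043 4.728
vertex -1.436 4.26 3.599
endloop
endfacet
facet normal 0.153 0.724 -0.672
outer loop
vertex -1.436 4.26 3.599
vertex -2.308 3.157 2.212
vertex -2.845 3.765 2.745
endloop
endfacet
facet normal -0.153 -0.724 0.672
outer loop
vertex -3.101 2.547 3.874
vertex -1.155 2.435 4.195
vertex -1.692 3.043 4.728
endloop
endfacet
facet normal -0.819 -0.288 -0.496
outer loop
vertex -2.564 1.94 3.341
vertex -3.101 2.547 3.874
vertex -2.308 3.157 2.212
endloop
endfacet
facet normal -0.153 -0.725 0.672
outer loop
vertex -2.564 1.94 3.341
vertex -1.155 2.435 4.195
vertex -3.101 2.547 3.874
endloop
endfacet
facet normal 0.819 0.288 0.496
outer loop
vertex -1.692 3.043 4.728
vertex -1.155 2.435 4.195
vertex -1.436 4.26 3.599
endloop
endfacet
facet normal 0.152 0.725 -0.672
outer loop
vertex -0.899 3.653 3.066
vertex -2.308 3.157 2.212
vertex -1.436 4.26 3.599
endloop
endfacet
facet normal 0.819 0.288 0.497
outer loop
vertex -1.436 4.26 3.599
vertex -1.155 2.435 4.195
vertex -0.899 3.653 3.066
endloop
endfacet
facet normal 0.553 -0.626 -0.549
outer loop
vertex -0.899 3.653 3.066
vertex -2.564 1.94 3.341
vertex -2.308 3.157 2.212
endloop
endfacet
facet normal 0.553 -0.626 -0.550
outer loop
vertex -1.155 2.435 4.195
vertex -2.564 1.94 3.341
vertex -0.899 3.653 3.066
endloop
endfacet

endsolid


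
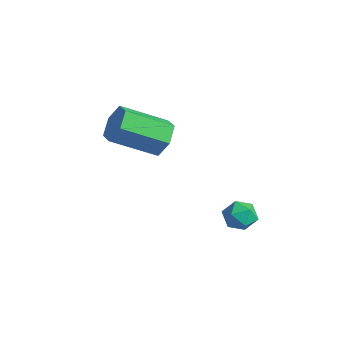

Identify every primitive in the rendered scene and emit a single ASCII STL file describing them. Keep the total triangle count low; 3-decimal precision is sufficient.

solid 
facet normal 0.427 0.770 -0.475
outer loop
vertex -2.047 0.616 3.018
vertex -2.495 1.165 3.505
vertex -1.721 0.895 3.763
endloop
endfacet
facet normal 0.821 -0.549 -0.154
outer loop
vertex -2.047 0.616 3.018
vertex -1.721 0.895 3.763
vertex -2.916 -0.954 3.988
endloop
endfacet
facet normal 0.821 -0.549 -0.154
outer loop
vertex -2.916 -0.954 3.988
vertex -1.721 0.895 3.763
vertex -2.59 -0.675 4.733
endloop
endfacet
facet normal -0.426 -0.770 0.475
outer loop
vertex -2.916 -0.954 3.988
vertex -2.59 -0.675 4.733
vertex -3.365 -0.405 4.475
endloop
endfacet
facet normal 0.427 0.770 -0.475
outer loop
vertex -1.721 0.895 3.763
vertex -2.495 1.165 3.505
vertex -2.169 1.444 4.25
endloop
endfacet
facet normal 0.740 0.006 0.673
outer loop
vertex -1.721 0.895 3.763
vertex -2.169 1.444 4.25
vertex -2.59 -0.675 4.733
endloop
endfacet
facet normal 0.740 0.006 0.673
outer loop
vertex -2.59 -0.675 4.733
vertex -2.169 1.444 4.25
vertex -3.038 -0.126 5.22
endloop
endfacet
facet normal -0.426 -0.770 0.475
outer loop
vertex -2.59 -0.675 4.733
vertex -3.038 -0.126 5.22
vertex -3.365 -0.405 4.475
endloop
endfacet
facet normal 0.426 0.770 -0.475
outer loop
vertex -2.169 1.444 4.25
vertex -2.495 1.165 3.505
vertex -2.944 1.714 3.992
endloop
endfacet
facet normal -0.082 0.556 0.827
outer loop
vertex -2.169 1.444 4.25
vertex -2.944 1.714 3.992
vertex -3.038 -0.126 5.22
endloop
endfacet
facet normal -0.082 0.556 0.827
outer loop
vertex -3.038 -0.126 5.22
vertex -2.944 1.714 3.992
vertex -3.813 0.144 4.962
endloop
endfacet
facet normal -0.426 -0.770 0.475
outer loop
vertex -3.038 -0.126 5.22
vertex -3.813 0.144 4.962
vertex -3.365 -0.405 4.475
endloop
endfacet
facet normal 0.426 0.770 -0.475
outer loop
vertex -2.944 1.714 3.992
vertex -2.495 1.165 3.505
vertex -3.27 1.435 3.247
endloop
endfacet
facet normal -0.821 0.549 0.154
outer loop
vertex -2.944 1.714 3.992
vertex -3.27 1.435 3.247
vertex -3.813 0.144 4.962
endloop
endfacet
facet normal -0.821 0.549 0.154
outer loop
vertex -3.813 0.144 4.962
vertex -3.27 1.435 3.247
vertex -4.139 -0.135 4.217
endloop
endfacet
facet normal -0.427 -0.770 0.475
outer loop
vertex -3.813 0.144 4.962
vertex -4.139 -0.135 4.217
vertex -3.365 -0.405 4.475
endloop
endfacet
facet normal 0.426 0.770 -0.475
outer loop
vertex -3.27 1.435 3.247
vertex -2.495 1.165 3.505
vertex -2.822 0.886 2.76
endloop
endfacet
facet normal -0.740 -0.006 -0.673
outer loop
vertex -3.27 1.435 3.247
vertex -2.822 0.886 2.76
vertex -4.139 -0.135 4.217
endloop
endfacet
facet normal -0.740 -0.006 -0.673
outer loop
vertex -4.139 -0.135 4.217
vertex -2.822 0.886 2.76
vertex -3.691 -0.684 3.73
endloop
endfacet
facet normal -0.427 -0.770 0.475
outer loop
vertex -4.139 -0.135 4.217
vertex -3.691 -0.684 3.73
vertex -3.365 -0.405 4.475
endloop
endfacet
facet normal 0.426 0.770 -0.475
outer loop
vertex -2.822 0.886 2.76
vertex -2.495 1.165 3.505
vertex -2.047 0.616 3.018
endloop
endfacet
facet normal 0.082 -0.556 -0.827
outer loop
vertex -2.822 0.886 2.76
vertex -2.047 0.616 3.018
vertex -3.691 -0.684 3.73
endloop
endfacet
facet normal 0.082 -0.556 -0.827
outer loop
vertex -3.691 -0.684 3.73
vertex -2.047 0.616 3.018
vertex -2.916 -0.954 3.988
endloop
endfacet
facet normal -0.426 -0.770 0.475
outer loop
vertex -3.691 -0.684 3.73
vertex -2.916 -0.954 3.988
vertex -3.365 -0.405 4.475
endloop
endfacet
facet normal -0.524 0.852 -0.015
outer loop
vertex 1.145 2.362 0.827
vertex 0.669 2.077 1.278
vertex 1.236 2.43 1.533
endloop
endfacet
facet normal 0.170 0.979 -0.116
outer loop
vertex 1.145 2.362 0.827
vertex 1.236 2.43 1.533
vertex 1.795 2.283 1.112
endloop
endfacet
facet normal 0.378 0.614 -0.693
outer loop
vertex 1.145 2.362 0.827
vertex 1.795 2.283 1.112
vertex 1.574 1.839 0.598
endloop
endfacet
facet normal -0.187 0.261 -0.947
outer loop
vertex 1.145 2.362 0.827
vertex 1.574 1.839 0.598
vertex 0.878 1.711 0.7
endloop
endfacet
facet normal -0.745 0.408 -0.528
outer loop
vertex 1.145 2.362 0.827
vertex 0.878 1.711 0.7
vertex 0.669 2.077 1.278
endloop
endfacet
facet normal 0.526 0.724 0.446
outer loop
vertex 1.795 2.283 1.112
vertex 1.236 2.43 1.533
vertex 1.722 1.949 1.74
endloop
endfacet
facet normal -0.598 0.517 0.613
outer loop
vertex 1.236 2.43 1.533
vertex 0.669 2.077 1.278
vertex 1.026 1.821 1.842
endloop
endfacet
facet normal -0.955 -0.201 -0.218
outer loop
vertex 0.669 2.077 1.278
vertex 0.878 1.711 0.7
vertex 0.805 1.377 1.328
endloop
endfacet
facet normal -0.051 -0.438 -0.898
outer loop
vertex 0.878 1.711 0.7
vertex 1.574 1.839 0.598
vertex 1.364 1.23 0.907
endloop
endfacet
facet normal 0.864 0.133 -0.486
outer loop
vertex 1.574 1.839 0.598
vertex 1.795 2.283 1.112
vertex 1.931 1.583 1.162
endloop
endfacet
facet normal 0.187 -0.261 0.947
outer loop
vertex 1.455 1.298 1.613
vertex 1.722 1.949 1.74
vertex 1.026 1.821 1.842
endloop
endfacet
facet normal -0.378 -0.614 0.693
outer loop
vertex 1.455 1.298 1.613
vertex 1.026 1.821 1.842
vertex 0.805 1.377 1.328
endloop
endfacet
facet normal -0.170 -0.979 0.116
outer loop
vertex 1.455 1.298 1.613
vertex 0.805 1.377 1.328
vertex 1.364 1.23 0.907
endloop
endfacet
facet normal 0.524 -0.852 0.015
outer loop
vertex 1.455 1.298 1.613
vertex 1.364 1.23 0.907
vertex 1.931 1.583 1.162
endloop
endfacet
facet normal 0.745 -0.408 0.528
outer loop
vertex 1.455 1.298 1.613
vertex 1.931 1.583 1.162
vertex 1.722 1.949 1.74
endloop
endfacet
facet normal 0.051 0.438 0.898
outer loop
vertex 1.026 1.821 1.842
vertex 1.722 1.949 1.74
vertex 1.236 2.43 1.533
endloop
endfacet
facet normal -0.864 -0.133 0.486
outer loop
vertex 0.805 1.377 1.328
vertex 1.026 1.821 1.842
vertex 0.669 2.077 1.278
endloop
endfacet
facet normal -0.526 -0.724 -0.446
outer loop
vertex 1.364 1.23 0.907
vertex 0.805 1.377 1.328
vertex 0.878 1.711 0.7
endloop
endfacet
facet normal 0.598 -0.517 -0.613
outer loop
vertex 1.931 1.583 1.162
vertex 1.364 1.23 0.907
vertex 1.574 1.839 0.598
endloop
endfacet
facet normal 0.955 0.201 0.218
outer loop
vertex 1.722 1.949 1.74
vertex 1.931 1.583 1.162
vertex 1.795 2.283 1.112
endloop
endfacet

endsolid


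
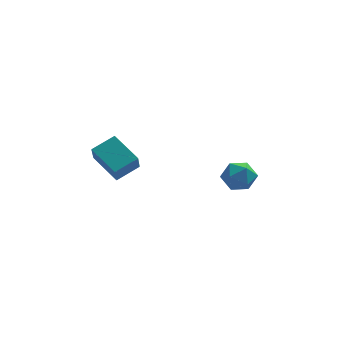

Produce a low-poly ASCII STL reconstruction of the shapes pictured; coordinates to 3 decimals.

solid 
facet normal -0.281 -0.334 0.900
outer loop
vertex 2.327 0.386 -1.628
vertex 2.276 -0.583 -2.003
vertex 3.165 -0.23 -1.595
endloop
endfacet
facet normal 0.139 0.240 0.961
outer loop
vertex 2.327 0.386 -1.628
vertex 3.165 -0.23 -1.595
vertex 3.265 0.772 -1.86
endloop
endfacet
facet normal -0.170 0.777 0.605
outer loop
vertex 2.327 0.386 -1.628
vertex 3.265 0.772 -1.86
vertex 2.437 1.037 -2.433
endloop
endfacet
facet normal -0.780 0.534 0.326
outer loop
vertex 2.327 0.386 -1.628
vertex 2.437 1.037 -2.433
vertex 1.826 0.199 -2.521
endloop
endfacet
facet normal -0.848 -0.152 0.508
outer loop
vertex 2.327 0.386 -1.628
vertex 1.826 0.199 -2.521
vertex 2.276 -0.583 -2.003
endloop
endfacet
facet normal 0.760 0.094 0.643
outer loop
vertex 3.265 0.772 -1.86
vertex 3.165 -0.23 -1.595
vertex 3.794 0.041 -2.379
endloop
endfacet
facet normal 0.082 -0.835 0.544
outer loop
vertex 3.165 -0.23 -1.595
vertex 2.276 -0.583 -2.003
vertex 3.183 -0.797 -2.467
endloop
endfacet
facet normal -0.836 -0.541 -0.090
outer loop
vertex 2.276 -0.583 -2.003
vertex 1.826 0.199 -2.521
vertex 2.355 -0.532 -3.04
endloop
endfacet
facet normal -0.726 0.570 -0.385
outer loop
vertex 1.826 0.199 -2.521
vertex 2.437 1.037 -2.433
vertex 2.455 0.47 -3.305
endloop
endfacet
facet normal 0.262 0.963 0.067
outer loop
vertex 2.437 1.037 -2.433
vertex 3.265 0.772 -1.86
vertex 3.344 0.823 -2.897
endloop
endfacet
facet normal 0.780 -0.534 -0.326
outer loop
vertex 3.293 -0.146 -3.272
vertex 3.794 0.041 -2.379
vertex 3.183 -0.797 -2.467
endloop
endfacet
facet normal 0.170 -0.777 -0.605
outer loop
vertex 3.293 -0.146 -3.272
vertex 3.183 -0.797 -2.467
vertex 2.355 -0.532 -3.04
endloop
endfacet
facet normal -0.139 -0.240 -0.961
outer loop
vertex 3.293 -0.146 -3.272
vertex 2.355 -0.532 -3.04
vertex 2.455 0.47 -3.305
endloop
endfacet
facet normal 0.281 0.334 -0.900
outer loop
vertex 3.293 -0.146 -3.272
vertex 2.455 0.47 -3.305
vertex 3.344 0.823 -2.897
endloop
endfacet
facet normal 0.848 0.152 -0.508
outer loop
vertex 3.293 -0.146 -3.272
vertex 3.344 0.823 -2.897
vertex 3.794 0.041 -2.379
endloop
endfacet
facet normal 0.726 -0.570 0.385
outer loop
vertex 3.183 -0.797 -2.467
vertex 3.794 0.041 -2.379
vertex 3.165 -0.23 -1.595
endloop
endfacet
facet normal -0.262 -0.963 -0.067
outer loop
vertex 2.355 -0.532 -3.04
vertex 3.183 -0.797 -2.467
vertex 2.276 -0.583 -2.003
endloop
endfacet
facet normal -0.760 -0.094 -0.643
outer loop
vertex 2.455 0.47 -3.305
vertex 2.355 -0.532 -3.04
vertex 1.826 0.199 -2.521
endloop
endfacet
facet normal -0.082 0.835 -0.544
outer loop
vertex 3.344 0.823 -2.897
vertex 2.455 0.47 -3.305
vertex 2.437 1.037 -2.433
endloop
endfacet
facet normal 0.836 0.541 0.090
outer loop
vertex 3.794 0.041 -2.379
vertex 3.344 0.823 -2.897
vertex 3.265 0.772 -1.86
endloop
endfacet
facet normal -0.592 0.694 0.411
outer loop
vertex -4.803 -1.357 0.777
vertex -3.621 -0.666 1.312
vertex -4.724 -0.627 -0.343
endloop
endfacet
facet normal -0.804 -0.470 -0.363
outer loop
vertex -3.559 -1.994 -1.152
vertex -4.803 -1.357 0.777
vertex -4.724 -0.627 -0.343
endloop
endfacet
facet normal -0.592 0.694 0.411
outer loop
vertex -4.724 -0.627 -0.343
vertex -3.621 -0.666 1.312
vertex -3.542 0.065 0.191
endloop
endfacet
facet normal 0.059 0.545 -0.836
outer loop
vertex -3.542 0.065 0.191
vertex -3.559 -1.994 -1.152
vertex -4.724 -0.627 -0.343
endloop
endfacet
facet normal -0.060 -0.545 0.836
outer loop
vertex -4.803 -1.357 0.777
vertex -2.456 -2.033 0.503
vertex -3.621 -0.666 1.312
endloop
endfacet
facet normal -0.804 -0.470 -0.363
outer loop
vertex -3.638 -2.725 -0.031
vertex -4.803 -1.357 0.777
vertex -3.559 -1.994 -1.152
endloop
endfacet
facet normal -0.059 -0.545 0.837
outer loop
vertex -3.638 -2.725 -0.031
vertex -2.456 -2.033 0.503
vertex -4.803 -1.357 0.777
endloop
endfacet
facet normal 0.804 0.470 0.363
outer loop
vertex -3.621 -0.666 1.312
vertex -2.456 -2.033 0.503
vertex -3.542 0.065 0.191
endloop
endfacet
facet normal 0.060 0.545 -0.836
outer loop
vertex -2.377 -1.303 -0.617
vertex -3.559 -1.994 -1.152
vertex -3.542 0.065 0.191
endloop
endfacet
facet normal 0.804 0.470 0.363
outer loop
vertex -3.542 0.065 0.191
vertex -2.456 -2.033 0.503
vertex -2.377 -1.303 -0.617
endloop
endfacet
facet normal 0.592 -0.694 -0.411
outer loop
vertex -2.377 -1.303 -0.617
vertex -3.638 -2.725 -0.031
vertex -3.559 -1.994 -1.152
endloop
endfacet
facet normal 0.592 -0.694 -0.411
outer loop
vertex -2.456 -2.033 0.503
vertex -3.638 -2.725 -0.031
vertex -2.377 -1.303 -0.617
endloop
endfacet

endsolid


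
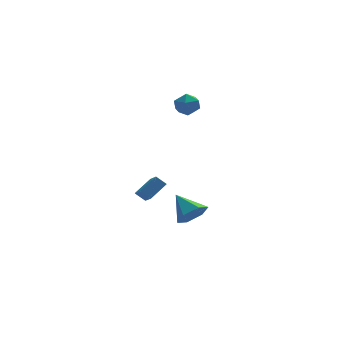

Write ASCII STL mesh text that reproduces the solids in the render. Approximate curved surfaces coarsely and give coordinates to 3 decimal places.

solid 
facet normal -0.703 0.328 0.631
outer loop
vertex 0.981 3.569 -2.529
vertex 0.854 4.948 -3.388
vertex -0.037 2.964 -3.348
endloop
endfacet
facet normal 0.079 -0.846 0.527
outer loop
vertex 0.546 2.692 -3.872
vertex 0.981 3.569 -2.529
vertex -0.037 2.964 -3.348
endloop
endfacet
facet normal -0.703 0.328 0.631
outer loop
vertex -0.037 2.964 -3.348
vertex 0.854 4.948 -3.388
vertex -0.164 4.344 -4.207
endloop
endfacet
facet normal -0.707 -0.419 -0.569
outer loop
vertex -0.164 4.344 -4.207
vertex 0.546 2.692 -3.872
vertex -0.037 2.964 -3.348
endloop
endfacet
facet normal 0.707 0.420 0.569
outer loop
vertex 0.981 3.569 -2.529
vertex 1.437 4.676 -3.912
vertex 0.854 4.948 -3.388
endloop
endfacet
facet normal 0.078 -0.846 0.527
outer loop
vertex 1.564 3.296 -3.053
vertex 0.981 3.569 -2.529
vertex 0.546 2.692 -3.872
endloop
endfacet
facet normal 0.708 0.419 0.569
outer loop
vertex 1.564 3.296 -3.053
vertex 1.437 4.676 -3.912
vertex 0.981 3.569 -2.529
endloop
endfacet
facet normal -0.078 0.846 -0.527
outer loop
vertex 0.854 4.948 -3.388
vertex 1.437 4.676 -3.912
vertex -0.164 4.344 -4.207
endloop
endfacet
facet normal -0.708 -0.419 -0.569
outer loop
vertex 0.419 4.071 -4.731
vertex 0.546 2.692 -3.872
vertex -0.164 4.344 -4.207
endloop
endfacet
facet normal -0.078 0.846 -0.528
outer loop
vertex -0.164 4.344 -4.207
vertex 1.437 4.676 -3.912
vertex 0.419 4.071 -4.731
endloop
endfacet
facet normal 0.703 -0.328 -0.631
outer loop
vertex 0.419 4.071 -4.731
vertex 1.564 3.296 -3.053
vertex 0.546 2.692 -3.872
endloop
endfacet
facet normal 0.703 -0.328 -0.631
outer loop
vertex 1.437 4.676 -3.912
vertex 1.564 3.296 -3.053
vertex 0.419 4.071 -4.731
endloop
endfacet
facet normal -0.834 0.543 0.098
outer loop
vertex 2.071 3.188 3.104
vertex 1.924 2.822 3.882
vertex 2.395 3.555 3.827
endloop
endfacet
facet normal -0.348 0.890 -0.295
outer loop
vertex 2.071 3.188 3.104
vertex 2.395 3.555 3.827
vertex 2.884 3.507 3.106
endloop
endfacet
facet normal -0.187 0.481 -0.857
outer loop
vertex 2.071 3.188 3.104
vertex 2.884 3.507 3.106
vertex 2.715 2.745 2.715
endloop
endfacet
facet normal -0.572 -0.119 -0.812
outer loop
vertex 2.071 3.188 3.104
vertex 2.715 2.745 2.715
vertex 2.122 2.322 3.195
endloop
endfacet
facet normal -0.972 -0.081 -0.221
outer loop
vertex 2.071 3.188 3.104
vertex 2.122 2.322 3.195
vertex 1.924 2.822 3.882
endloop
endfacet
facet normal 0.242 0.965 0.100
outer loop
vertex 2.884 3.507 3.106
vertex 2.395 3.555 3.827
vertex 3.238 3.338 3.885
endloop
endfacet
facet normal -0.544 0.405 0.735
outer loop
vertex 2.395 3.555 3.827
vertex 1.924 2.822 3.882
vertex 2.645 2.915 4.365
endloop
endfacet
facet normal -0.767 -0.603 0.218
outer loop
vertex 1.924 2.822 3.882
vertex 2.122 2.322 3.195
vertex 2.476 2.153 3.974
endloop
endfacet
facet normal -0.121 -0.666 -0.736
outer loop
vertex 2.122 2.322 3.195
vertex 2.715 2.745 2.715
vertex 2.965 2.105 3.253
endloop
endfacet
facet normal 0.503 0.304 -0.809
outer loop
vertex 2.715 2.745 2.715
vertex 2.884 3.507 3.106
vertex 3.436 2.838 3.198
endloop
endfacet
facet normal 0.572 0.119 0.812
outer loop
vertex 3.289 2.472 3.976
vertex 3.238 3.338 3.885
vertex 2.645 2.915 4.365
endloop
endfacet
facet normal 0.187 -0.481 0.857
outer loop
vertex 3.289 2.472 3.976
vertex 2.645 2.915 4.365
vertex 2.476 2.153 3.974
endloop
endfacet
facet normal 0.348 -0.890 0.295
outer loop
vertex 3.289 2.472 3.976
vertex 2.476 2.153 3.974
vertex 2.965 2.105 3.253
endloop
endfacet
facet normal 0.834 -0.543 -0.098
outer loop
vertex 3.289 2.472 3.976
vertex 2.965 2.105 3.253
vertex 3.436 2.838 3.198
endloop
endfacet
facet normal 0.972 0.081 0.221
outer loop
vertex 3.289 2.472 3.976
vertex 3.436 2.838 3.198
vertex 3.238 3.338 3.885
endloop
endfacet
facet normal 0.121 0.666 0.736
outer loop
vertex 2.645 2.915 4.365
vertex 3.238 3.338 3.885
vertex 2.395 3.555 3.827
endloop
endfacet
facet normal -0.503 -0.304 0.809
outer loop
vertex 2.476 2.153 3.974
vertex 2.645 2.915 4.365
vertex 1.924 2.822 3.882
endloop
endfacet
facet normal -0.242 -0.965 -0.100
outer loop
vertex 2.965 2.105 3.253
vertex 2.476 2.153 3.974
vertex 2.122 2.322 3.195
endloop
endfacet
facet normal 0.544 -0.405 -0.735
outer loop
vertex 3.436 2.838 3.198
vertex 2.965 2.105 3.253
vertex 2.715 2.745 2.715
endloop
endfacet
facet normal 0.767 0.603 -0.218
outer loop
vertex 3.238 3.338 3.885
vertex 3.436 2.838 3.198
vertex 2.884 3.507 3.106
endloop
endfacet
facet normal 0.424 -0.705 -0.569
outer loop
vertex 2.796 -3.629 -1.511
vertex 1.921 -3.787 -1.967
vertex 2.559 -3.109 -2.332
endloop
endfacet
facet normal 0.596 0.745 0.300
outer loop
vertex 2.796 -3.629 -1.511
vertex 2.559 -3.109 -2.332
vertex 1.179 -2.553 -0.973
endloop
endfacet
facet normal 0.424 -0.705 -0.568
outer loop
vertex 2.559 -3.109 -2.332
vertex 1.921 -3.787 -1.967
vertex 1.684 -3.268 -2.788
endloop
endfacet
facet normal 0.019 0.932 -0.362
outer loop
vertex 2.559 -3.109 -2.332
vertex 1.684 -3.268 -2.788
vertex 1.179 -2.553 -0.973
endloop
endfacet
facet normal 0.424 -0.705 -0.568
outer loop
vertex 1.684 -3.268 -2.788
vertex 1.921 -3.787 -1.967
vertex 1.045 -3.946 -2.424
endloop
endfacet
facet normal -0.763 0.500 -0.409
outer loop
vertex 1.684 -3.268 -2.788
vertex 1.045 -3.946 -2.424
vertex 1.179 -2.553 -0.973
endloop
endfacet
facet normal 0.424 -0.705 -0.568
outer loop
vertex 1.045 -3.946 -2.424
vertex 1.921 -3.787 -1.967
vertex 1.282 -4.465 -1.603
endloop
endfacet
facet normal -0.971 -0.120 0.205
outer loop
vertex 1.045 -3.946 -2.424
vertex 1.282 -4.465 -1.603
vertex 1.179 -2.553 -0.973
endloop
endfacet
facet normal 0.424 -0.705 -0.568
outer loop
vertex 1.282 -4.465 -1.603
vertex 1.921 -3.787 -1.967
vertex 2.158 -4.306 -1.146
endloop
endfacet
facet normal -0.396 -0.307 0.866
outer loop
vertex 1.282 -4.465 -1.603
vertex 2.158 -4.306 -1.146
vertex 1.179 -2.553 -0.973
endloop
endfacet
facet normal 0.424 -0.705 -0.568
outer loop
vertex 2.158 -4.306 -1.146
vertex 1.921 -3.787 -1.967
vertex 2.796 -3.629 -1.511
endloop
endfacet
facet normal 0.388 0.127 0.913
outer loop
vertex 2.158 -4.306 -1.146
vertex 2.796 -3.629 -1.511
vertex 1.179 -2.553 -0.973
endloop
endfacet

endsolid


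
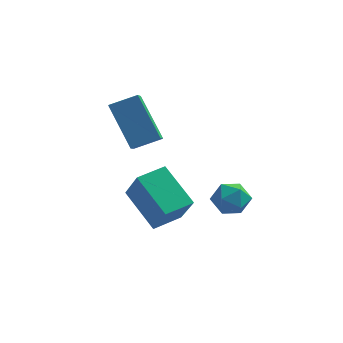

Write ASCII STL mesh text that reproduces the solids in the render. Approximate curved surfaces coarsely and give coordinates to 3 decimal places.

solid 
facet normal 0.118 0.297 0.947
outer loop
vertex 4.088 0.795 0.019
vertex 3.474 0.351 0.235
vertex 4.201 0.046 0.24
endloop
endfacet
facet normal 0.743 0.290 0.603
outer loop
vertex 4.088 0.795 0.019
vertex 4.201 0.046 0.24
vertex 4.591 0.337 -0.381
endloop
endfacet
facet normal 0.689 0.724 0.038
outer loop
vertex 4.088 0.795 0.019
vertex 4.591 0.337 -0.381
vertex 4.104 0.821 -0.769
endloop
endfacet
facet normal 0.032 0.999 0.034
outer loop
vertex 4.088 0.795 0.019
vertex 4.104 0.821 -0.769
vertex 3.414 0.83 -0.388
endloop
endfacet
facet normal -0.322 0.735 0.596
outer loop
vertex 4.088 0.795 0.019
vertex 3.414 0.83 -0.388
vertex 3.474 0.351 0.235
endloop
endfacet
facet normal 0.854 -0.374 0.361
outer loop
vertex 4.591 0.337 -0.381
vertex 4.201 0.046 0.24
vertex 4.286 -0.39 -0.412
endloop
endfacet
facet normal -0.158 -0.360 0.919
outer loop
vertex 4.201 0.046 0.24
vertex 3.474 0.351 0.235
vertex 3.596 -0.381 -0.031
endloop
endfacet
facet normal -0.868 0.349 0.352
outer loop
vertex 3.474 0.351 0.235
vertex 3.414 0.83 -0.388
vertex 3.109 0.103 -0.419
endloop
endfacet
facet normal -0.298 0.775 -0.557
outer loop
vertex 3.414 0.83 -0.388
vertex 4.104 0.821 -0.769
vertex 3.499 0.394 -1.04
endloop
endfacet
facet normal 0.766 0.328 -0.552
outer loop
vertex 4.104 0.821 -0.769
vertex 4.591 0.337 -0.381
vertex 4.226 0.089 -1.035
endloop
endfacet
facet normal -0.032 -0.999 -0.034
outer loop
vertex 3.612 -0.355 -0.819
vertex 4.286 -0.39 -0.412
vertex 3.596 -0.381 -0.031
endloop
endfacet
facet normal -0.689 -0.724 -0.038
outer loop
vertex 3.612 -0.355 -0.819
vertex 3.596 -0.381 -0.031
vertex 3.109 0.103 -0.419
endloop
endfacet
facet normal -0.743 -0.290 -0.603
outer loop
vertex 3.612 -0.355 -0.819
vertex 3.109 0.103 -0.419
vertex 3.499 0.394 -1.04
endloop
endfacet
facet normal -0.118 -0.297 -0.947
outer loop
vertex 3.612 -0.355 -0.819
vertex 3.499 0.394 -1.04
vertex 4.226 0.089 -1.035
endloop
endfacet
facet normal 0.322 -0.735 -0.596
outer loop
vertex 3.612 -0.355 -0.819
vertex 4.226 0.089 -1.035
vertex 4.286 -0.39 -0.412
endloop
endfacet
facet normal 0.298 -0.775 0.557
outer loop
vertex 3.596 -0.381 -0.031
vertex 4.286 -0.39 -0.412
vertex 4.201 0.046 0.24
endloop
endfacet
facet normal -0.766 -0.328 0.552
outer loop
vertex 3.109 0.103 -0.419
vertex 3.596 -0.381 -0.031
vertex 3.474 0.351 0.235
endloop
endfacet
facet normal -0.854 0.374 -0.361
outer loop
vertex 3.499 0.394 -1.04
vertex 3.109 0.103 -0.419
vertex 3.414 0.83 -0.388
endloop
endfacet
facet normal 0.158 0.360 -0.919
outer loop
vertex 4.226 0.089 -1.035
vertex 3.499 0.394 -1.04
vertex 4.104 0.821 -0.769
endloop
endfacet
facet normal 0.868 -0.349 -0.352
outer loop
vertex 4.286 -0.39 -0.412
vertex 4.226 0.089 -1.035
vertex 4.591 0.337 -0.381
endloop
endfacet
facet normal -0.470 0.472 0.745
outer loop
vertex -0.419 -0.269 4.348
vertex 0.559 0.061 4.756
vertex -0.469 0.593 3.77
endloop
endfacet
facet normal -0.881 -0.297 -0.367
outer loop
vertex 0.481 -0.361 2.264
vertex -0.419 -0.269 4.348
vertex -0.469 0.593 3.77
endloop
endfacet
facet normal -0.470 0.473 0.745
outer loop
vertex -0.469 0.593 3.77
vertex 0.559 0.061 4.756
vertex 0.509 0.924 4.177
endloop
endfacet
facet normal -0.049 0.829 -0.556
outer loop
vertex 0.509 0.924 4.177
vertex 0.481 -0.361 2.264
vertex -0.469 0.593 3.77
endloop
endfacet
facet normal 0.048 -0.830 0.556
outer loop
vertex -0.419 -0.269 4.348
vertex 1.509 -0.893 3.25
vertex 0.559 0.061 4.756
endloop
endfacet
facet normal -0.881 -0.298 -0.367
outer loop
vertex 0.531 -1.224 2.843
vertex -0.419 -0.269 4.348
vertex 0.481 -0.361 2.264
endloop
endfacet
facet normal 0.049 -0.829 0.557
outer loop
vertex 0.531 -1.224 2.843
vertex 1.509 -0.893 3.25
vertex -0.419 -0.269 4.348
endloop
endfacet
facet normal 0.881 0.298 0.367
outer loop
vertex 0.559 0.061 4.756
vertex 1.509 -0.893 3.25
vertex 0.509 0.924 4.177
endloop
endfacet
facet normal -0.048 0.829 -0.556
outer loop
vertex 1.459 -0.031 2.672
vertex 0.481 -0.361 2.264
vertex 0.509 0.924 4.177
endloop
endfacet
facet normal 0.881 0.297 0.367
outer loop
vertex 0.509 0.924 4.177
vertex 1.509 -0.893 3.25
vertex 1.459 -0.031 2.672
endloop
endfacet
facet normal 0.470 -0.473 -0.745
outer loop
vertex 1.459 -0.031 2.672
vertex 0.531 -1.224 2.843
vertex 0.481 -0.361 2.264
endloop
endfacet
facet normal 0.470 -0.473 -0.745
outer loop
vertex 1.509 -0.893 3.25
vertex 0.531 -1.224 2.843
vertex 1.459 -0.031 2.672
endloop
endfacet
facet normal -0.338 0.448 -0.828
outer loop
vertex 0.284 -1.016 0.384
vertex 1.126 -0.182 0.491
vertex 1.445 -2.054 -0.652
endloop
endfacet
facet normal -0.707 -0.702 -0.089
outer loop
vertex 1.994 -2.778 0.689
vertex 0.284 -1.016 0.384
vertex 1.445 -2.054 -0.652
endloop
endfacet
facet normal -0.339 0.448 -0.828
outer loop
vertex 1.445 -2.054 -0.652
vertex 1.126 -0.182 0.491
vertex 2.286 -1.219 -0.545
endloop
endfacet
facet normal 0.621 -0.555 -0.554
outer loop
vertex 2.286 -1.219 -0.545
vertex 1.994 -2.778 0.689
vertex 1.445 -2.054 -0.652
endloop
endfacet
facet normal -0.620 0.555 0.554
outer loop
vertex 0.284 -1.016 0.384
vertex 1.675 -0.906 1.832
vertex 1.126 -0.182 0.491
endloop
endfacet
facet normal -0.707 -0.702 -0.089
outer loop
vertex 0.834 -1.741 1.725
vertex 0.284 -1.016 0.384
vertex 1.994 -2.778 0.689
endloop
endfacet
facet normal -0.621 0.554 0.554
outer loop
vertex 0.834 -1.741 1.725
vertex 1.675 -0.906 1.832
vertex 0.284 -1.016 0.384
endloop
endfacet
facet normal 0.707 0.702 0.089
outer loop
vertex 1.126 -0.182 0.491
vertex 1.675 -0.906 1.832
vertex 2.286 -1.219 -0.545
endloop
endfacet
facet normal 0.620 -0.555 -0.554
outer loop
vertex 2.836 -1.944 0.796
vertex 1.994 -2.778 0.689
vertex 2.286 -1.219 -0.545
endloop
endfacet
facet normal 0.707 0.702 0.089
outer loop
vertex 2.286 -1.219 -0.545
vertex 1.675 -0.906 1.832
vertex 2.836 -1.944 0.796
endloop
endfacet
facet normal 0.339 -0.448 0.827
outer loop
vertex 2.836 -1.944 0.796
vertex 0.834 -1.741 1.725
vertex 1.994 -2.778 0.689
endloop
endfacet
facet normal 0.339 -0.447 0.828
outer loop
vertex 1.675 -0.906 1.832
vertex 0.834 -1.741 1.725
vertex 2.836 -1.944 0.796
endloop
endfacet

endsolid


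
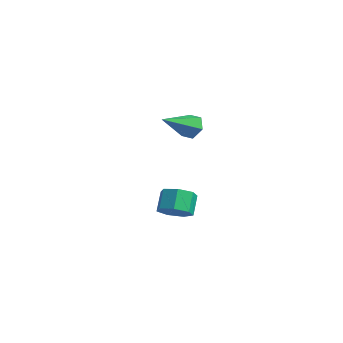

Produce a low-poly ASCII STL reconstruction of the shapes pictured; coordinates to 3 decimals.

solid 
facet normal -0.102 0.884 -0.457
outer loop
vertex 0.197 -0.013 2.588
vertex -0.287 0.229 3.164
vertex 0.491 0.35 3.225
endloop
endfacet
facet normal 0.908 -0.359 -0.215
outer loop
vertex 0.197 -0.013 2.588
vertex 0.491 0.35 3.225
vertex -0.073 -1.609 4.116
endloop
endfacet
facet normal -0.102 0.884 -0.457
outer loop
vertex 0.491 0.35 3.225
vertex -0.287 0.229 3.164
vertex 0.008 0.592 3.801
endloop
endfacet
facet normal 0.777 0.061 0.626
outer loop
vertex 0.491 0.35 3.225
vertex 0.008 0.592 3.801
vertex -0.073 -1.609 4.116
endloop
endfacet
facet normal -0.102 0.884 -0.457
outer loop
vertex 0.008 0.592 3.801
vertex -0.287 0.229 3.164
vertex -0.77 0.471 3.74
endloop
endfacet
facet normal -0.100 0.145 0.984
outer loop
vertex 0.008 0.592 3.801
vertex -0.77 0.471 3.74
vertex -0.073 -1.609 4.116
endloop
endfacet
facet normal -0.103 0.883 -0.458
outer loop
vertex -0.77 0.471 3.74
vertex -0.287 0.229 3.164
vertex -1.065 0.107 3.104
endloop
endfacet
facet normal -0.844 -0.192 0.501
outer loop
vertex -0.77 0.471 3.74
vertex -1.065 0.107 3.104
vertex -0.073 -1.609 4.116
endloop
endfacet
facet normal -0.103 0.883 -0.458
outer loop
vertex -1.065 0.107 3.104
vertex -0.287 0.229 3.164
vertex -0.582 -0.135 2.528
endloop
endfacet
facet normal -0.713 -0.613 -0.340
outer loop
vertex -1.065 0.107 3.104
vertex -0.582 -0.135 2.528
vertex -0.073 -1.609 4.116
endloop
endfacet
facet normal -0.103 0.883 -0.458
outer loop
vertex -0.582 -0.135 2.528
vertex -0.287 0.229 3.164
vertex 0.197 -0.013 2.588
endloop
endfacet
facet normal 0.163 -0.697 -0.699
outer loop
vertex -0.582 -0.135 2.528
vertex 0.197 -0.013 2.588
vertex -0.073 -1.609 4.116
endloop
endfacet
facet normal 0.436 -0.469 -0.768
outer loop
vertex -1.685 0.119 -2.958
vertex -2.282 0.56 -3.567
vertex -1.422 0.851 -3.256
endloop
endfacet
facet normal 0.843 -0.086 0.531
outer loop
vertex -1.685 0.119 -2.958
vertex -1.422 0.851 -3.256
vertex -2.261 0.739 -1.944
endloop
endfacet
facet normal 0.843 -0.087 0.531
outer loop
vertex -2.261 0.739 -1.944
vertex -1.422 0.851 -3.256
vertex -1.997 1.471 -2.243
endloop
endfacet
facet normal -0.435 0.471 0.768
outer loop
vertex -2.261 0.739 -1.944
vertex -1.997 1.471 -2.243
vertex -2.858 1.18 -2.553
endloop
endfacet
facet normal 0.436 -0.469 -0.768
outer loop
vertex -1.422 0.851 -3.256
vertex -2.282 0.56 -3.567
vertex -1.806 1.364 -3.788
endloop
endfacet
facet normal 0.773 0.632 0.052
outer loop
vertex -1.422 0.851 -3.256
vertex -1.806 1.364 -3.788
vertex -1.997 1.471 -2.243
endloop
endfacet
facet normal 0.772 0.633 0.052
outer loop
vertex -1.997 1.471 -2.243
vertex -1.806 1.364 -3.788
vertex -2.382 1.984 -2.775
endloop
endfacet
facet normal -0.435 0.470 0.768
outer loop
vertex -1.997 1.471 -2.243
vertex -2.382 1.984 -2.775
vertex -2.858 1.18 -2.553
endloop
endfacet
facet normal 0.436 -0.469 -0.768
outer loop
vertex -1.806 1.364 -3.788
vertex -2.282 0.56 -3.567
vertex -2.549 1.271 -4.153
endloop
endfacet
facet normal 0.120 0.876 -0.468
outer loop
vertex -1.806 1.364 -3.788
vertex -2.549 1.271 -4.153
vertex -2.382 1.984 -2.775
endloop
endfacet
facet normal 0.120 0.876 -0.468
outer loop
vertex -2.382 1.984 -2.775
vertex -2.549 1.271 -4.153
vertex -3.125 1.891 -3.14
endloop
endfacet
facet normal -0.436 0.470 0.768
outer loop
vertex -2.382 1.984 -2.775
vertex -3.125 1.891 -3.14
vertex -2.858 1.18 -2.553
endloop
endfacet
facet normal 0.436 -0.469 -0.768
outer loop
vertex -2.549 1.271 -4.153
vertex -2.282 0.56 -3.567
vertex -3.091 0.643 -4.077
endloop
endfacet
facet normal -0.621 0.460 -0.635
outer loop
vertex -2.549 1.271 -4.153
vertex -3.091 0.643 -4.077
vertex -3.125 1.891 -3.14
endloop
endfacet
facet normal -0.621 0.460 -0.635
outer loop
vertex -3.125 1.891 -3.14
vertex -3.091 0.643 -4.077
vertex -3.667 1.263 -3.064
endloop
endfacet
facet normal -0.437 0.470 0.767
outer loop
vertex -3.125 1.891 -3.14
vertex -3.667 1.263 -3.064
vertex -2.858 1.18 -2.553
endloop
endfacet
facet normal 0.436 -0.470 -0.768
outer loop
vertex -3.091 0.643 -4.077
vertex -2.282 0.56 -3.567
vertex -3.024 -0.048 -3.616
endloop
endfacet
facet normal -0.896 -0.303 -0.324
outer loop
vertex -3.091 0.643 -4.077
vertex -3.024 -0.048 -3.616
vertex -3.667 1.263 -3.064
endloop
endfacet
facet normal -0.896 -0.304 -0.323
outer loop
vertex -3.667 1.263 -3.064
vertex -3.024 -0.048 -3.616
vertex -3.599 0.572 -2.603
endloop
endfacet
facet normal -0.437 0.469 0.768
outer loop
vertex -3.667 1.263 -3.064
vertex -3.599 0.572 -2.603
vertex -2.858 1.18 -2.553
endloop
endfacet
facet normal 0.436 -0.470 -0.768
outer loop
vertex -3.024 -0.048 -3.616
vertex -2.282 0.56 -3.567
vertex -2.398 -0.281 -3.118
endloop
endfacet
facet normal -0.496 -0.837 0.231
outer loop
vertex -3.024 -0.048 -3.616
vertex -2.398 -0.281 -3.118
vertex -3.599 0.572 -2.603
endloop
endfacet
facet normal -0.496 -0.837 0.231
outer loop
vertex -3.599 0.572 -2.603
vertex -2.398 -0.281 -3.118
vertex -2.974 0.339 -2.105
endloop
endfacet
facet normal -0.437 0.469 0.768
outer loop
vertex -3.599 0.572 -2.603
vertex -2.974 0.339 -2.105
vertex -2.858 1.18 -2.553
endloop
endfacet
facet normal 0.436 -0.470 -0.768
outer loop
vertex -2.398 -0.281 -3.118
vertex -2.282 0.56 -3.567
vertex -1.685 0.119 -2.958
endloop
endfacet
facet normal 0.278 -0.741 0.612
outer loop
vertex -2.398 -0.281 -3.118
vertex -1.685 0.119 -2.958
vertex -2.974 0.339 -2.105
endloop
endfacet
facet normal 0.278 -0.741 0.611
outer loop
vertex -2.974 0.339 -2.105
vertex -1.685 0.119 -2.958
vertex -2.261 0.739 -1.944
endloop
endfacet
facet normal -0.437 0.469 0.768
outer loop
vertex -2.974 0.339 -2.105
vertex -2.261 0.739 -1.944
vertex -2.858 1.18 -2.553
endloop
endfacet

endsolid


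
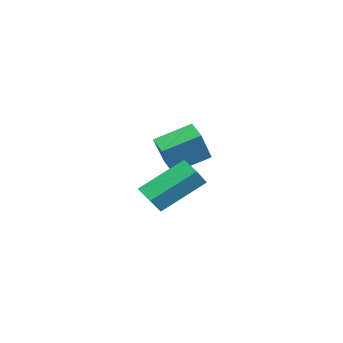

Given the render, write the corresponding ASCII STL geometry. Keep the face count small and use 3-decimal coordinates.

solid 
facet normal -0.560 0.316 -0.766
outer loop
vertex 2.829 -4.396 -4.76
vertex 2.143 -2.709 -3.561
vertex 3.488 -3.924 -5.047
endloop
endfacet
facet normal 0.315 -0.774 -0.550
outer loop
vertex 4.137 -4.291 -4.159
vertex 2.829 -4.396 -4.76
vertex 3.488 -3.924 -5.047
endloop
endfacet
facet normal -0.560 0.316 -0.766
outer loop
vertex 3.488 -3.924 -5.047
vertex 2.143 -2.709 -3.561
vertex 2.802 -2.237 -3.848
endloop
endfacet
facet normal 0.767 0.549 -0.333
outer loop
vertex 2.802 -2.237 -3.848
vertex 4.137 -4.291 -4.159
vertex 3.488 -3.924 -5.047
endloop
endfacet
facet normal -0.767 -0.549 0.333
outer loop
vertex 2.829 -4.396 -4.76
vertex 2.792 -3.076 -2.673
vertex 2.143 -2.709 -3.561
endloop
endfacet
facet normal 0.315 -0.774 -0.550
outer loop
vertex 3.478 -4.763 -3.872
vertex 2.829 -4.396 -4.76
vertex 4.137 -4.291 -4.159
endloop
endfacet
facet normal -0.767 -0.549 0.333
outer loop
vertex 3.478 -4.763 -3.872
vertex 2.792 -3.076 -2.673
vertex 2.829 -4.396 -4.76
endloop
endfacet
facet normal -0.315 0.774 0.550
outer loop
vertex 2.143 -2.709 -3.561
vertex 2.792 -3.076 -2.673
vertex 2.802 -2.237 -3.848
endloop
endfacet
facet normal 0.767 0.549 -0.333
outer loop
vertex 3.451 -2.604 -2.96
vertex 4.137 -4.291 -4.159
vertex 2.802 -2.237 -3.848
endloop
endfacet
facet normal -0.315 0.774 0.550
outer loop
vertex 2.802 -2.237 -3.848
vertex 2.792 -3.076 -2.673
vertex 3.451 -2.604 -2.96
endloop
endfacet
facet normal 0.560 -0.316 0.766
outer loop
vertex 3.451 -2.604 -2.96
vertex 3.478 -4.763 -3.872
vertex 4.137 -4.291 -4.159
endloop
endfacet
facet normal 0.560 -0.316 0.766
outer loop
vertex 2.792 -3.076 -2.673
vertex 3.478 -4.763 -3.872
vertex 3.451 -2.604 -2.96
endloop
endfacet
facet normal -0.494 0.208 -0.844
outer loop
vertex -2.265 -2.413 -4.284
vertex -1.566 -2.048 -4.603
vertex -1.777 -3.925 -4.943
endloop
endfacet
facet normal -0.822 -0.429 0.375
outer loop
vertex -0.814 -4.332 -3.297
vertex -2.265 -2.413 -4.284
vertex -1.777 -3.925 -4.943
endloop
endfacet
facet normal -0.494 0.208 -0.844
outer loop
vertex -1.777 -3.925 -4.943
vertex -1.566 -2.048 -4.603
vertex -1.078 -3.56 -5.262
endloop
endfacet
facet normal 0.284 -0.879 -0.383
outer loop
vertex -1.078 -3.56 -5.262
vertex -0.814 -4.332 -3.297
vertex -1.777 -3.925 -4.943
endloop
endfacet
facet normal -0.284 0.879 0.383
outer loop
vertex -2.265 -2.413 -4.284
vertex -0.603 -2.455 -2.957
vertex -1.566 -2.048 -4.603
endloop
endfacet
facet normal -0.822 -0.429 0.375
outer loop
vertex -1.302 -2.82 -2.638
vertex -2.265 -2.413 -4.284
vertex -0.814 -4.332 -3.297
endloop
endfacet
facet normal -0.284 0.879 0.383
outer loop
vertex -1.302 -2.82 -2.638
vertex -0.603 -2.455 -2.957
vertex -2.265 -2.413 -4.284
endloop
endfacet
facet normal 0.822 0.429 -0.375
outer loop
vertex -1.566 -2.048 -4.603
vertex -0.603 -2.455 -2.957
vertex -1.078 -3.56 -5.262
endloop
endfacet
facet normal 0.284 -0.879 -0.383
outer loop
vertex -0.115 -3.967 -3.616
vertex -0.814 -4.332 -3.297
vertex -1.078 -3.56 -5.262
endloop
endfacet
facet normal 0.822 0.429 -0.375
outer loop
vertex -1.078 -3.56 -5.262
vertex -0.603 -2.455 -2.957
vertex -0.115 -3.967 -3.616
endloop
endfacet
facet normal 0.494 -0.208 0.844
outer loop
vertex -0.115 -3.967 -3.616
vertex -1.302 -2.82 -2.638
vertex -0.814 -4.332 -3.297
endloop
endfacet
facet normal 0.494 -0.208 0.844
outer loop
vertex -0.603 -2.455 -2.957
vertex -1.302 -2.82 -2.638
vertex -0.115 -3.967 -3.616
endloop
endfacet

endsolid
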